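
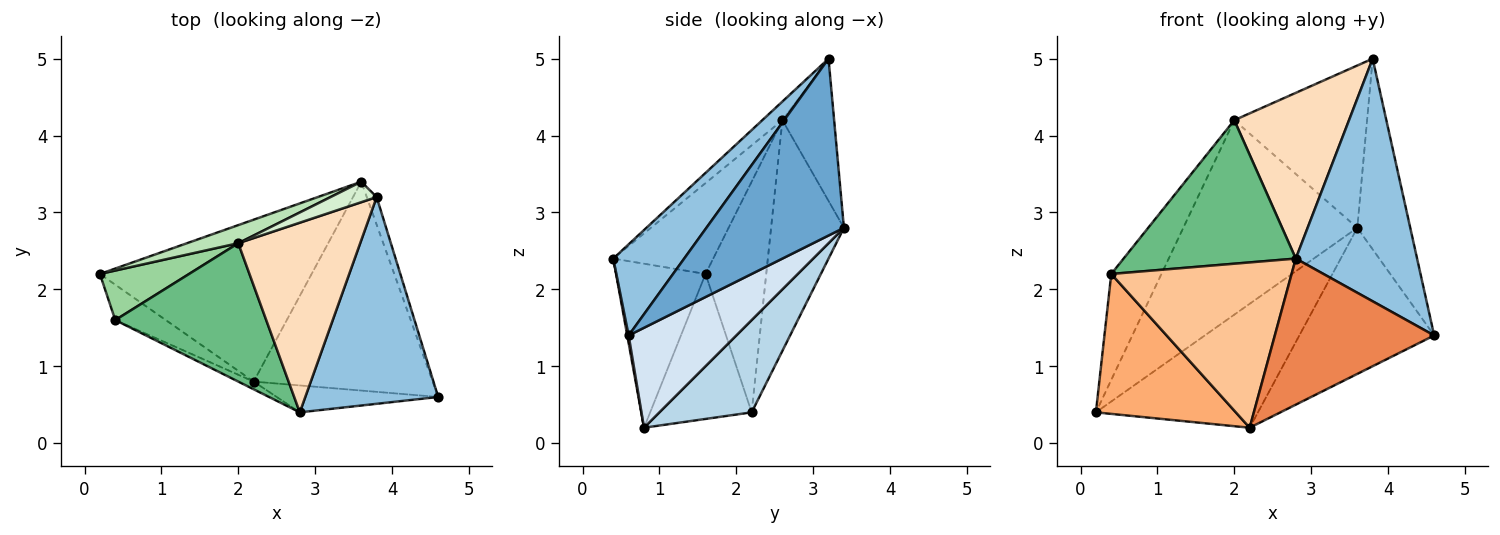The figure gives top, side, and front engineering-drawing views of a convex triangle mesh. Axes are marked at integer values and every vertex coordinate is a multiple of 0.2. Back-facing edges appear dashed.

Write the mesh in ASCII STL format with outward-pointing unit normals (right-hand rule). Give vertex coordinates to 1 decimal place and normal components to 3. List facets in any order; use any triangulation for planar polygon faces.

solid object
 facet normal 0.932 0.359 -0.052
  outer loop
   vertex 3.8 3.2 5.0
   vertex 4.6 0.6 1.4
   vertex 3.6 3.4 2.8
  endloop
 endfacet
 facet normal 0.406 -0.695 0.593
  outer loop
   vertex 2.8 0.4 2.4
   vertex 4.6 0.6 1.4
   vertex 3.8 3.2 5.0
  endloop
 endfacet
 facet normal 0.327 0.574 -0.750
  outer loop
   vertex 2.2 0.8 0.2
   vertex 0.2 2.2 0.4
   vertex 3.6 3.4 2.8
  endloop
 endfacet
 facet normal 0.416 0.521 -0.745
  outer loop
   vertex 2.2 0.8 0.2
   vertex 3.6 3.4 2.8
   vertex 4.6 0.6 1.4
  endloop
 endfacet
 facet normal 0.009 -0.983 -0.181
  outer loop
   vertex 2.2 0.8 0.2
   vertex 4.6 0.6 1.4
   vertex 2.8 0.4 2.4
  endloop
 endfacet
 facet normal -0.575 -0.793 -0.200
  outer loop
   vertex 0.4 1.6 2.2
   vertex 0.2 2.2 0.4
   vertex 2.2 0.8 0.2
  endloop
 endfacet
 facet normal -0.444 -0.895 -0.042
  outer loop
   vertex 0.4 1.6 2.2
   vertex 2.2 0.8 0.2
   vertex 2.8 0.4 2.4
  endloop
 endfacet
 facet normal -0.115 -0.654 0.748
  outer loop
   vertex 2.0 2.6 4.2
   vertex 2.8 0.4 2.4
   vertex 3.8 3.2 5.0
  endloop
 endfacet
 facet normal -0.385 -0.664 0.640
  outer loop
   vertex 2.0 2.6 4.2
   vertex 0.4 1.6 2.2
   vertex 2.8 0.4 2.4
  endloop
 endfacet
 facet normal -0.739 0.611 0.286
  outer loop
   vertex 2.0 2.6 4.2
   vertex 0.2 2.2 0.4
   vertex 0.4 1.6 2.2
  endloop
 endfacet
 facet normal -0.385 0.919 0.085
  outer loop
   vertex 2.0 2.6 4.2
   vertex 3.6 3.4 2.8
   vertex 0.2 2.2 0.4
  endloop
 endfacet
 facet normal -0.360 0.925 0.117
  outer loop
   vertex 2.0 2.6 4.2
   vertex 3.8 3.2 5.0
   vertex 3.6 3.4 2.8
  endloop
 endfacet
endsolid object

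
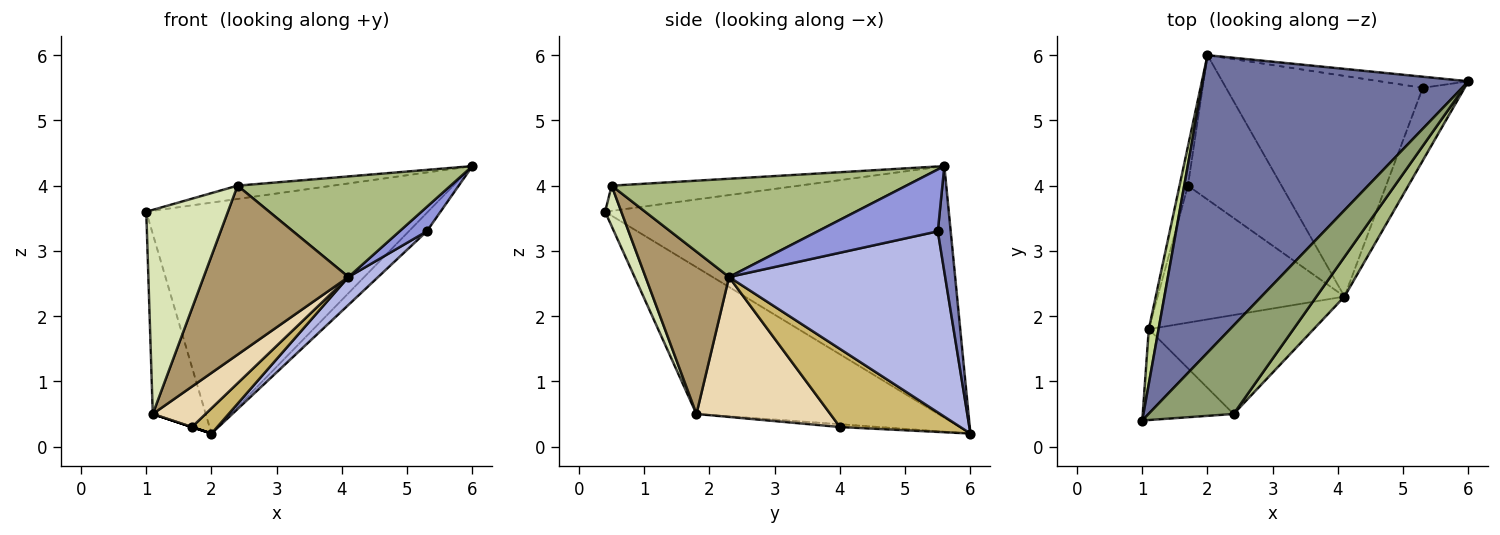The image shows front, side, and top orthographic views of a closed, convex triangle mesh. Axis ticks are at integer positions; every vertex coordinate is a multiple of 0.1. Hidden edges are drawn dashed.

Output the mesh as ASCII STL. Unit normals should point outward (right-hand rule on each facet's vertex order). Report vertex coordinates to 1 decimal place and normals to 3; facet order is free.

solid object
 facet normal -0.599 0.491 0.632
  outer loop
   vertex 2.0 6.0 0.2
   vertex 1.0 0.4 3.6
   vertex 6.0 5.6 4.3
  endloop
 endfacet
 facet normal 0.523 0.730 -0.439
  outer loop
   vertex 5.3 5.5 3.3
   vertex 2.0 6.0 0.2
   vertex 6.0 5.6 4.3
  endloop
 endfacet
 facet normal 0.814 -0.185 -0.551
  outer loop
   vertex 4.1 2.3 2.6
   vertex 5.3 5.5 3.3
   vertex 6.0 5.6 4.3
  endloop
 endfacet
 facet normal 0.674 -0.093 -0.733
  outer loop
   vertex 4.1 2.3 2.6
   vertex 2.0 6.0 0.2
   vertex 5.3 5.5 3.3
  endloop
 endfacet
 facet normal -0.281 0.143 0.949
  outer loop
   vertex 2.4 0.5 4.0
   vertex 6.0 5.6 4.3
   vertex 1.0 0.4 3.6
  endloop
 endfacet
 facet normal 0.790 -0.571 0.225
  outer loop
   vertex 2.4 0.5 4.0
   vertex 4.1 2.3 2.6
   vertex 6.0 5.6 4.3
  endloop
 endfacet
 facet normal -0.975 0.214 0.065
  outer loop
   vertex 1.1 1.8 0.5
   vertex 1.0 0.4 3.6
   vertex 2.0 6.0 0.2
  endloop
 endfacet
 facet normal 0.179 -0.899 -0.400
  outer loop
   vertex 1.1 1.8 0.5
   vertex 2.4 0.5 4.0
   vertex 1.0 0.4 3.6
  endloop
 endfacet
 facet normal 0.445 -0.773 -0.452
  outer loop
   vertex 1.1 1.8 0.5
   vertex 4.1 2.3 2.6
   vertex 2.4 0.5 4.0
  endloop
 endfacet
 facet normal 0.635 -0.133 -0.761
  outer loop
   vertex 1.7 4.0 0.3
   vertex 2.0 6.0 0.2
   vertex 4.1 2.3 2.6
  endloop
 endfacet
 facet normal -0.316 0.000 -0.949
  outer loop
   vertex 1.7 4.0 0.3
   vertex 1.1 1.8 0.5
   vertex 2.0 6.0 0.2
  endloop
 endfacet
 facet normal 0.584 -0.230 -0.779
  outer loop
   vertex 1.7 4.0 0.3
   vertex 4.1 2.3 2.6
   vertex 1.1 1.8 0.5
  endloop
 endfacet
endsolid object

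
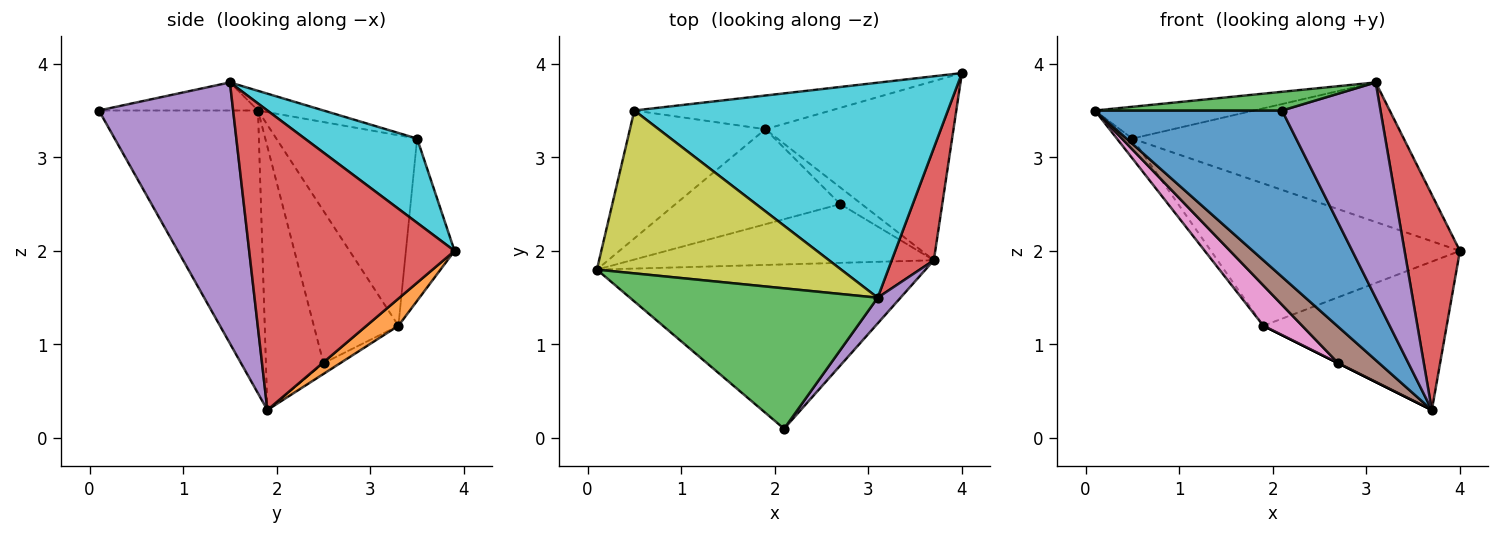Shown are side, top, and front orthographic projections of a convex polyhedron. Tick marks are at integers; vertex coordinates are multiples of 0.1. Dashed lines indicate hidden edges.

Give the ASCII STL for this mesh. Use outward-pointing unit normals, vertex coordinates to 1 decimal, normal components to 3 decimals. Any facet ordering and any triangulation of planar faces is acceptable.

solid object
 facet normal -0.518 -0.609 -0.601
  outer loop
   vertex 3.7 1.9 0.3
   vertex 2.1 0.1 3.5
   vertex 0.1 1.8 3.5
  endloop
 endfacet
 facet normal 0.110 0.634 -0.765
  outer loop
   vertex 1.9 3.3 1.2
   vertex 4.0 3.9 2.0
   vertex 3.7 1.9 0.3
  endloop
 endfacet
 facet normal -0.112 -0.131 0.985
  outer loop
   vertex 3.1 1.5 3.8
   vertex 0.1 1.8 3.5
   vertex 2.1 0.1 3.5
  endloop
 endfacet
 facet normal 0.957 -0.258 0.135
  outer loop
   vertex 3.1 1.5 3.8
   vertex 3.7 1.9 0.3
   vertex 4.0 3.9 2.0
  endloop
 endfacet
 facet normal 0.804 -0.590 0.071
  outer loop
   vertex 3.1 1.5 3.8
   vertex 2.1 0.1 3.5
   vertex 3.7 1.9 0.3
  endloop
 endfacet
 facet normal -0.595 -0.423 -0.683
  outer loop
   vertex 2.7 2.5 0.8
   vertex 3.7 1.9 0.3
   vertex 0.1 1.8 3.5
  endloop
 endfacet
 facet normal -0.648 -0.297 -0.701
  outer loop
   vertex 2.7 2.5 0.8
   vertex 0.1 1.8 3.5
   vertex 1.9 3.3 1.2
  endloop
 endfacet
 facet normal -0.447 0.000 -0.894
  outer loop
   vertex 2.7 2.5 0.8
   vertex 1.9 3.3 1.2
   vertex 3.7 1.9 0.3
  endloop
 endfacet
 facet normal -0.079 0.191 0.978
  outer loop
   vertex 0.5 3.5 3.2
   vertex 0.1 1.8 3.5
   vertex 3.1 1.5 3.8
  endloop
 endfacet
 facet normal 0.220 0.531 0.818
  outer loop
   vertex 0.5 3.5 3.2
   vertex 3.1 1.5 3.8
   vertex 4.0 3.9 2.0
  endloop
 endfacet
 facet normal -0.812 0.089 -0.577
  outer loop
   vertex 0.5 3.5 3.2
   vertex 1.9 3.3 1.2
   vertex 0.1 1.8 3.5
  endloop
 endfacet
 facet normal -0.187 0.956 -0.226
  outer loop
   vertex 0.5 3.5 3.2
   vertex 4.0 3.9 2.0
   vertex 1.9 3.3 1.2
  endloop
 endfacet
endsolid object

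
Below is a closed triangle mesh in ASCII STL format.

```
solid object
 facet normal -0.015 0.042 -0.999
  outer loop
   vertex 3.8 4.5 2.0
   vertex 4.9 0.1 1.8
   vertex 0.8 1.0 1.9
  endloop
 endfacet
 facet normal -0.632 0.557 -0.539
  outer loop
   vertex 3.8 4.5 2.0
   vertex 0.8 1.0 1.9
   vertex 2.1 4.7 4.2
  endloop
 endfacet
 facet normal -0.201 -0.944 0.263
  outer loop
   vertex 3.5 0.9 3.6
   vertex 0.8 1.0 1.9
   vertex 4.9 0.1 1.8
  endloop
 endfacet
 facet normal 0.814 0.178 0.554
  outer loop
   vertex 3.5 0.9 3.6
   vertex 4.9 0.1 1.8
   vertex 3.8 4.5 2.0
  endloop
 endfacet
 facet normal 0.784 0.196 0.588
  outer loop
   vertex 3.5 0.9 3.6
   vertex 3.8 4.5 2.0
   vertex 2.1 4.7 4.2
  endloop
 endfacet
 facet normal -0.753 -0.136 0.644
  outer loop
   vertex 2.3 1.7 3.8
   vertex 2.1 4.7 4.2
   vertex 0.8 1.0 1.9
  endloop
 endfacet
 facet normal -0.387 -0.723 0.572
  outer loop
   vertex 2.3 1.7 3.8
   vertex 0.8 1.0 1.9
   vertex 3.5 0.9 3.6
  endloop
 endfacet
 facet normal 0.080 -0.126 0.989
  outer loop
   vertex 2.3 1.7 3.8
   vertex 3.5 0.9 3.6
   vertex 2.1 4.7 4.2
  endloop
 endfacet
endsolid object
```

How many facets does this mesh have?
8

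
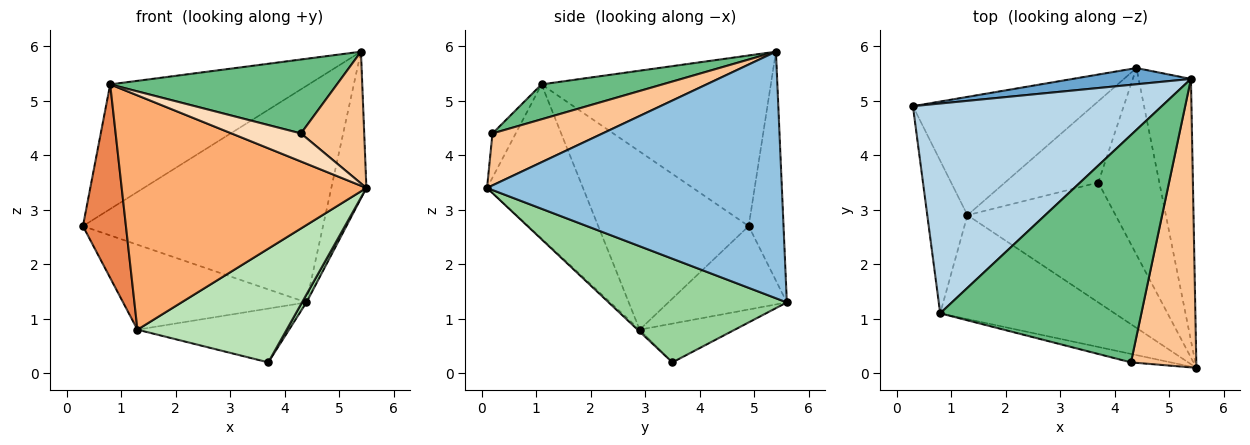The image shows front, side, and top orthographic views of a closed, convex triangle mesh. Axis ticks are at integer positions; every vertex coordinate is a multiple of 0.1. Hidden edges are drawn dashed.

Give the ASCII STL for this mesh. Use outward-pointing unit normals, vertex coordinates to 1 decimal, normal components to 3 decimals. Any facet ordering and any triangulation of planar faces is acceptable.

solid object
 facet normal -0.143 0.987 0.074
  outer loop
   vertex 4.4 5.6 1.3
   vertex 0.3 4.9 2.7
   vertex 5.4 5.4 5.9
  endloop
 endfacet
 facet normal 0.972 0.116 -0.206
  outer loop
   vertex 4.4 5.6 1.3
   vertex 5.4 5.4 5.9
   vertex 5.5 0.1 3.4
  endloop
 endfacet
 facet normal -0.508 0.440 0.741
  outer loop
   vertex 0.8 1.1 5.3
   vertex 5.4 5.4 5.9
   vertex 0.3 4.9 2.7
  endloop
 endfacet
 facet normal -0.353 0.546 -0.760
  outer loop
   vertex 1.3 2.9 0.8
   vertex 0.3 4.9 2.7
   vertex 4.4 5.6 1.3
  endloop
 endfacet
 facet normal -0.940 -0.269 -0.212
  outer loop
   vertex 1.3 2.9 0.8
   vertex 0.8 1.1 5.3
   vertex 0.3 4.9 2.7
  endloop
 endfacet
 facet normal -0.337 -0.861 -0.382
  outer loop
   vertex 1.3 2.9 0.8
   vertex 5.5 0.1 3.4
   vertex 0.8 1.1 5.3
  endloop
 endfacet
 facet normal 0.586 -0.337 0.737
  outer loop
   vertex 4.3 0.2 4.4
   vertex 5.5 0.1 3.4
   vertex 5.4 5.4 5.9
  endloop
 endfacet
 facet normal -0.305 -0.912 -0.275
  outer loop
   vertex 4.3 0.2 4.4
   vertex 0.8 1.1 5.3
   vertex 5.5 0.1 3.4
  endloop
 endfacet
 facet normal 0.163 -0.305 0.938
  outer loop
   vertex 4.3 0.2 4.4
   vertex 5.4 5.4 5.9
   vertex 0.8 1.1 5.3
  endloop
 endfacet
 facet normal 0.861 -0.021 -0.507
  outer loop
   vertex 3.7 3.5 0.2
   vertex 4.4 5.6 1.3
   vertex 5.5 0.1 3.4
  endloop
 endfacet
 facet normal -0.009 -0.688 -0.726
  outer loop
   vertex 3.7 3.5 0.2
   vertex 5.5 0.1 3.4
   vertex 1.3 2.9 0.8
  endloop
 endfacet
 facet normal -0.327 0.522 -0.788
  outer loop
   vertex 3.7 3.5 0.2
   vertex 1.3 2.9 0.8
   vertex 4.4 5.6 1.3
  endloop
 endfacet
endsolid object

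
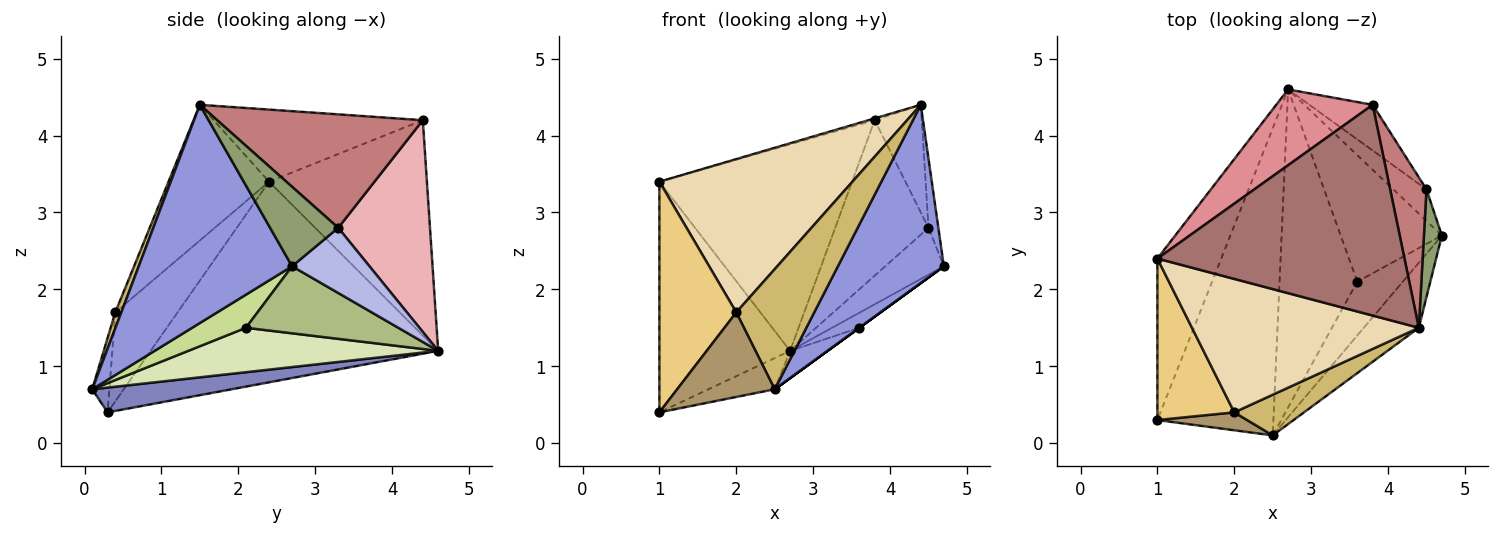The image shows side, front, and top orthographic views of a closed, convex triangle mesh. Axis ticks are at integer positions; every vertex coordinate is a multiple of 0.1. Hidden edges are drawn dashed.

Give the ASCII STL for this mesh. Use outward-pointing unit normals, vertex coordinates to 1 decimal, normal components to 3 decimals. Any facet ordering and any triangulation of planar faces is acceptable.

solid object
 facet normal -0.874 0.397 -0.278
  outer loop
   vertex 1.0 2.4 3.4
   vertex 2.7 4.6 1.2
   vertex 1.0 0.3 0.4
  endloop
 endfacet
 facet normal 0.208 0.099 -0.973
  outer loop
   vertex 2.5 0.1 0.7
   vertex 1.0 0.3 0.4
   vertex 2.7 4.6 1.2
  endloop
 endfacet
 facet normal 0.806 -0.557 -0.203
  outer loop
   vertex 2.5 0.1 0.7
   vertex 4.7 2.7 2.3
   vertex 4.4 1.5 4.4
  endloop
 endfacet
 facet normal 0.738 0.560 -0.376
  outer loop
   vertex 4.5 3.3 2.8
   vertex 4.7 2.7 2.3
   vertex 2.7 4.6 1.2
  endloop
 endfacet
 facet normal 0.966 0.140 0.218
  outer loop
   vertex 4.5 3.3 2.8
   vertex 4.4 1.5 4.4
   vertex 4.7 2.7 2.3
  endloop
 endfacet
 facet normal 0.550 0.098 -0.830
  outer loop
   vertex 3.6 2.1 1.5
   vertex 2.7 4.6 1.2
   vertex 4.7 2.7 2.3
  endloop
 endfacet
 facet normal 0.588 0.000 -0.809
  outer loop
   vertex 3.6 2.1 1.5
   vertex 4.7 2.7 2.3
   vertex 2.5 0.1 0.7
  endloop
 endfacet
 facet normal 0.495 0.074 -0.866
  outer loop
   vertex 3.6 2.1 1.5
   vertex 2.5 0.1 0.7
   vertex 2.7 4.6 1.2
  endloop
 endfacet
 facet normal -0.169 -0.964 0.205
  outer loop
   vertex 2.0 0.4 1.7
   vertex 1.0 0.3 0.4
   vertex 2.5 0.1 0.7
  endloop
 endfacet
 facet normal 0.073 -0.945 0.320
  outer loop
   vertex 2.0 0.4 1.7
   vertex 2.5 0.1 0.7
   vertex 4.4 1.5 4.4
  endloop
 endfacet
 facet normal -0.553 -0.683 0.478
  outer loop
   vertex 2.0 0.4 1.7
   vertex 1.0 2.4 3.4
   vertex 1.0 0.3 0.4
  endloop
 endfacet
 facet normal -0.366 -0.702 0.611
  outer loop
   vertex 2.0 0.4 1.7
   vertex 4.4 1.5 4.4
   vertex 1.0 2.4 3.4
  endloop
 endfacet
 facet normal -0.280 0.008 0.960
  outer loop
   vertex 3.8 4.4 4.2
   vertex 1.0 2.4 3.4
   vertex 4.4 1.5 4.4
  endloop
 endfacet
 facet normal 0.931 0.213 0.298
  outer loop
   vertex 3.8 4.4 4.2
   vertex 4.4 1.5 4.4
   vertex 4.5 3.3 2.8
  endloop
 endfacet
 facet normal -0.610 0.744 0.273
  outer loop
   vertex 3.8 4.4 4.2
   vertex 2.7 4.6 1.2
   vertex 1.0 2.4 3.4
  endloop
 endfacet
 facet normal 0.686 0.698 -0.205
  outer loop
   vertex 3.8 4.4 4.2
   vertex 4.5 3.3 2.8
   vertex 2.7 4.6 1.2
  endloop
 endfacet
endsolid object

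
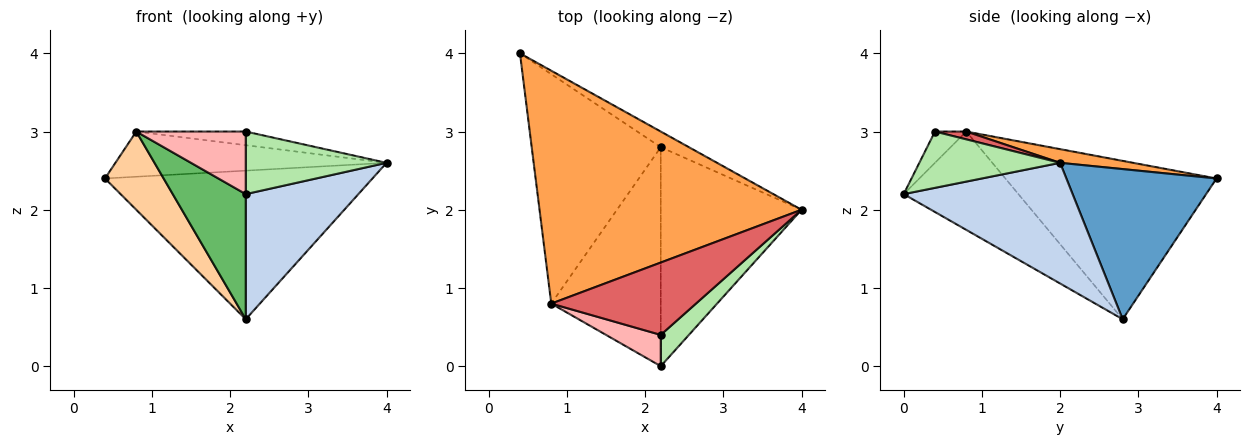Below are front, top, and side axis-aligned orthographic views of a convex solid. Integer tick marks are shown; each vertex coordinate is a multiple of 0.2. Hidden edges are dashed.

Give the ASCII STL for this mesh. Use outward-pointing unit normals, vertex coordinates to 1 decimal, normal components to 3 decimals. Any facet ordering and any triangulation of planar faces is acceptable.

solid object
 facet normal 0.487 0.868 -0.091
  outer loop
   vertex 2.2 2.8 0.6
   vertex 0.4 4.0 2.4
   vertex 4.0 2.0 2.6
  endloop
 endfacet
 facet normal 0.597 -0.398 -0.697
  outer loop
   vertex 2.2 2.8 0.6
   vertex 4.0 2.0 2.6
   vertex 2.2 0.0 2.2
  endloop
 endfacet
 facet normal 0.051 0.190 0.980
  outer loop
   vertex 0.8 0.8 3.0
   vertex 4.0 2.0 2.6
   vertex 0.4 4.0 2.4
  endloop
 endfacet
 facet normal -0.758 -0.211 -0.618
  outer loop
   vertex 0.8 0.8 3.0
   vertex 0.4 4.0 2.4
   vertex 2.2 2.8 0.6
  endloop
 endfacet
 facet normal -0.615 -0.391 -0.685
  outer loop
   vertex 0.8 0.8 3.0
   vertex 2.2 2.8 0.6
   vertex 2.2 0.0 2.2
  endloop
 endfacet
 facet normal 0.667 -0.667 0.333
  outer loop
   vertex 2.2 0.4 3.0
   vertex 2.2 0.0 2.2
   vertex 4.0 2.0 2.6
  endloop
 endfacet
 facet normal 0.053 0.186 0.981
  outer loop
   vertex 2.2 0.4 3.0
   vertex 4.0 2.0 2.6
   vertex 0.8 0.8 3.0
  endloop
 endfacet
 facet normal -0.248 -0.867 0.433
  outer loop
   vertex 2.2 0.4 3.0
   vertex 0.8 0.8 3.0
   vertex 2.2 0.0 2.2
  endloop
 endfacet
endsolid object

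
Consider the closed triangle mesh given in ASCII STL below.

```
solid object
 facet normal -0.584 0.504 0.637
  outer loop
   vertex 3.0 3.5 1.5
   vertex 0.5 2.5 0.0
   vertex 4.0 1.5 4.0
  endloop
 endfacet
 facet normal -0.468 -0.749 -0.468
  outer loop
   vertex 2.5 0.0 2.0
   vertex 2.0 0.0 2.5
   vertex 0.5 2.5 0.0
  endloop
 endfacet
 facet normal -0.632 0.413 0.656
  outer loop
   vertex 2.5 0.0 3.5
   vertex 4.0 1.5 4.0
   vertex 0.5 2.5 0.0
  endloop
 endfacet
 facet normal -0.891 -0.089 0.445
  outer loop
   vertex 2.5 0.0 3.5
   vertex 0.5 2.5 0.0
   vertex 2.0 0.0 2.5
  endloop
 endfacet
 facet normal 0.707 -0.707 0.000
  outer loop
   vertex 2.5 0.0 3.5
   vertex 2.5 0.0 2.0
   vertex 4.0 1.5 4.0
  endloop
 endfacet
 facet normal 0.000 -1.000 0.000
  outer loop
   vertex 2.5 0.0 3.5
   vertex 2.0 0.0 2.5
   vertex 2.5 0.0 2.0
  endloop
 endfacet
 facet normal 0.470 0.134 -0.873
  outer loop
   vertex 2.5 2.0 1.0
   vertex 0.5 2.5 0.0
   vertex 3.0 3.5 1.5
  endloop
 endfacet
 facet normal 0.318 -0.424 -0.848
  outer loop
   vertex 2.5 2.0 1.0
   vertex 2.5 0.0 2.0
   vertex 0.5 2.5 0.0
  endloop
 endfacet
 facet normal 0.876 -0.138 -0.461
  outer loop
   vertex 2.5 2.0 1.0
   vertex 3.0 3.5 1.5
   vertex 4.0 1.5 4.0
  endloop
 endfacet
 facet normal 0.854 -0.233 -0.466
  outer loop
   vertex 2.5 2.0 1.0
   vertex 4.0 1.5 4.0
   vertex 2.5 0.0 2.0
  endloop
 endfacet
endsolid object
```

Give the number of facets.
10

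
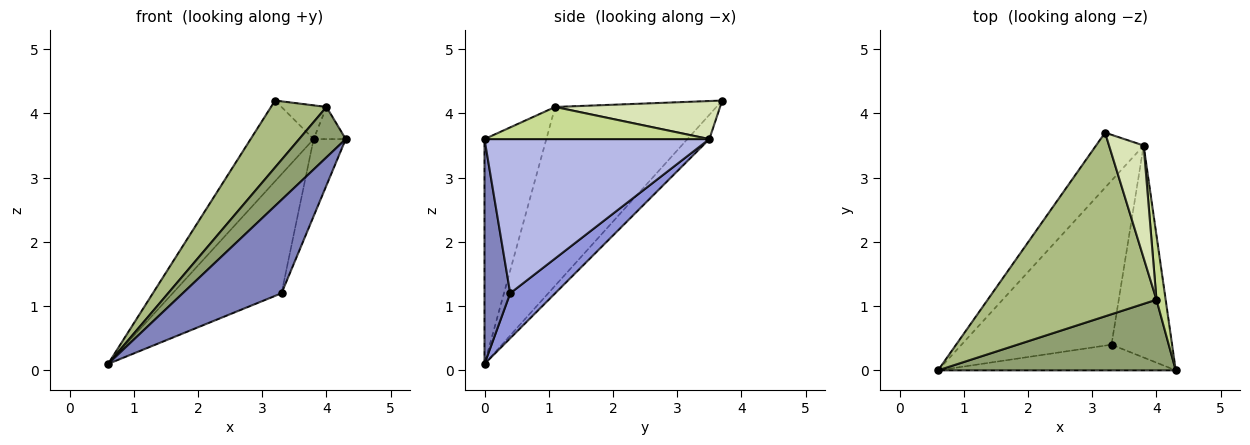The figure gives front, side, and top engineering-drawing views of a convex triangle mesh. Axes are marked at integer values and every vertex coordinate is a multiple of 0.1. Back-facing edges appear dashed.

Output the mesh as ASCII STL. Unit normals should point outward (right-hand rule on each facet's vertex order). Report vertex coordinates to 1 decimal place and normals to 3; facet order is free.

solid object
 facet normal -0.277 0.794 -0.541
  outer loop
   vertex 3.8 3.5 3.6
   vertex 0.6 0.0 0.1
   vertex 3.2 3.7 4.2
  endloop
 endfacet
 facet normal 0.243 -0.935 -0.257
  outer loop
   vertex 3.3 0.4 1.2
   vertex 4.3 0.0 3.6
   vertex 0.6 0.0 0.1
  endloop
 endfacet
 facet normal 0.236 0.571 -0.786
  outer loop
   vertex 3.3 0.4 1.2
   vertex 0.6 0.0 0.1
   vertex 3.8 3.5 3.6
  endloop
 endfacet
 facet normal 0.923 0.132 -0.362
  outer loop
   vertex 3.3 0.4 1.2
   vertex 3.8 3.5 3.6
   vertex 4.3 0.0 3.6
  endloop
 endfacet
 facet normal -0.610 -0.460 0.645
  outer loop
   vertex 4.0 1.1 4.1
   vertex 0.6 0.0 0.1
   vertex 4.3 0.0 3.6
  endloop
 endfacet
 facet normal -0.705 -0.243 0.666
  outer loop
   vertex 4.0 1.1 4.1
   vertex 3.2 3.7 4.2
   vertex 0.6 0.0 0.1
  endloop
 endfacet
 facet normal 0.953 0.136 0.272
  outer loop
   vertex 4.0 1.1 4.1
   vertex 4.3 0.0 3.6
   vertex 3.8 3.5 3.6
  endloop
 endfacet
 facet normal 0.725 0.198 0.659
  outer loop
   vertex 4.0 1.1 4.1
   vertex 3.8 3.5 3.6
   vertex 3.2 3.7 4.2
  endloop
 endfacet
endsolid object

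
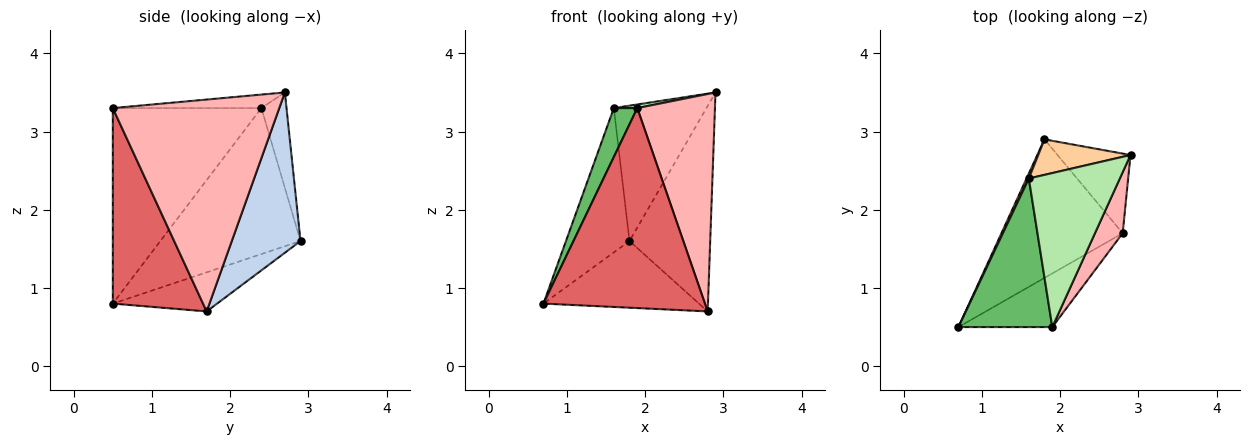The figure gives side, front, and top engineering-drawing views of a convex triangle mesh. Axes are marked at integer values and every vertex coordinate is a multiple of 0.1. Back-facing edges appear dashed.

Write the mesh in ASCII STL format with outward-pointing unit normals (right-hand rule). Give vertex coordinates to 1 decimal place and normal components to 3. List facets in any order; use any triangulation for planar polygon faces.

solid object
 facet normal -0.279 0.416 -0.865
  outer loop
   vertex 2.8 1.7 0.7
   vertex 0.7 0.5 0.8
   vertex 1.8 2.9 1.6
  endloop
 endfacet
 facet normal 0.622 0.730 -0.283
  outer loop
   vertex 2.8 1.7 0.7
   vertex 1.8 2.9 1.6
   vertex 2.9 2.7 3.5
  endloop
 endfacet
 facet normal -0.911 0.413 0.014
  outer loop
   vertex 1.6 2.4 3.3
   vertex 1.8 2.9 1.6
   vertex 0.7 0.5 0.8
  endloop
 endfacet
 facet normal -0.254 0.936 0.245
  outer loop
   vertex 1.6 2.4 3.3
   vertex 2.9 2.7 3.5
   vertex 1.8 2.9 1.6
  endloop
 endfacet
 facet normal -0.893 -0.141 0.428
  outer loop
   vertex 1.9 0.5 3.3
   vertex 1.6 2.4 3.3
   vertex 0.7 0.5 0.8
  endloop
 endfacet
 facet normal -0.147 -0.023 0.989
  outer loop
   vertex 1.9 0.5 3.3
   vertex 2.9 2.7 3.5
   vertex 1.6 2.4 3.3
  endloop
 endfacet
 facet normal 0.475 -0.850 -0.228
  outer loop
   vertex 1.9 0.5 3.3
   vertex 0.7 0.5 0.8
   vertex 2.8 1.7 0.7
  endloop
 endfacet
 facet normal 0.900 -0.420 0.118
  outer loop
   vertex 1.9 0.5 3.3
   vertex 2.8 1.7 0.7
   vertex 2.9 2.7 3.5
  endloop
 endfacet
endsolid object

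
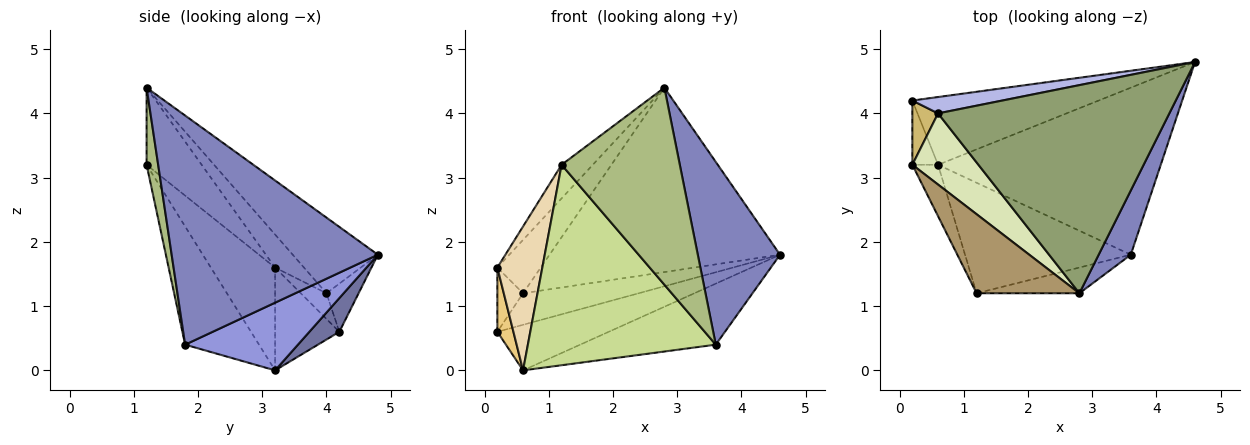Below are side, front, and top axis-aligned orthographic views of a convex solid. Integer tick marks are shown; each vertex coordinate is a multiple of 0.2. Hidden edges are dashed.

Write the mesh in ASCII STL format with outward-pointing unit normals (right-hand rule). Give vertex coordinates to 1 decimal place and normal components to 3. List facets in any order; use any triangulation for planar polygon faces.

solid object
 facet normal 0.149 0.552 -0.821
  outer loop
   vertex 0.6 3.2 0.0
   vertex 0.2 4.2 0.6
   vertex 4.6 4.8 1.8
  endloop
 endfacet
 facet normal 0.921 -0.367 0.129
  outer loop
   vertex 3.6 1.8 0.4
   vertex 4.6 4.8 1.8
   vertex 2.8 1.2 4.4
  endloop
 endfacet
 facet normal 0.274 0.330 -0.903
  outer loop
   vertex 3.6 1.8 0.4
   vertex 0.6 3.2 0.0
   vertex 4.6 4.8 1.8
  endloop
 endfacet
 facet normal -0.239 0.862 0.447
  outer loop
   vertex 0.6 4.0 1.2
   vertex 4.6 4.8 1.8
   vertex 0.2 4.2 0.6
  endloop
 endfacet
 facet normal -0.238 0.644 0.727
  outer loop
   vertex 0.6 4.0 1.2
   vertex 2.8 1.2 4.4
   vertex 4.6 4.8 1.8
  endloop
 endfacet
 facet normal 0.097 -0.987 -0.129
  outer loop
   vertex 1.2 1.2 3.2
   vertex 3.6 1.8 0.4
   vertex 2.8 1.2 4.4
  endloop
 endfacet
 facet normal -0.326 -0.828 -0.456
  outer loop
   vertex 1.2 1.2 3.2
   vertex 0.6 3.2 0.0
   vertex 3.6 1.8 0.4
  endloop
 endfacet
 facet normal -0.371 0.557 0.743
  outer loop
   vertex 0.2 3.2 1.6
   vertex 2.8 1.2 4.4
   vertex 0.6 4.0 1.2
  endloop
 endfacet
 facet normal -0.568 0.322 0.757
  outer loop
   vertex 0.2 3.2 1.6
   vertex 1.2 1.2 3.2
   vertex 2.8 1.2 4.4
  endloop
 endfacet
 facet normal -0.577 0.577 0.577
  outer loop
   vertex 0.2 3.2 1.6
   vertex 0.6 4.0 1.2
   vertex 0.2 4.2 0.6
  endloop
 endfacet
 facet normal -0.943 -0.236 -0.236
  outer loop
   vertex 0.2 3.2 1.6
   vertex 0.2 4.2 0.6
   vertex 0.6 3.2 0.0
  endloop
 endfacet
 facet normal -0.803 -0.562 -0.201
  outer loop
   vertex 0.2 3.2 1.6
   vertex 0.6 3.2 0.0
   vertex 1.2 1.2 3.2
  endloop
 endfacet
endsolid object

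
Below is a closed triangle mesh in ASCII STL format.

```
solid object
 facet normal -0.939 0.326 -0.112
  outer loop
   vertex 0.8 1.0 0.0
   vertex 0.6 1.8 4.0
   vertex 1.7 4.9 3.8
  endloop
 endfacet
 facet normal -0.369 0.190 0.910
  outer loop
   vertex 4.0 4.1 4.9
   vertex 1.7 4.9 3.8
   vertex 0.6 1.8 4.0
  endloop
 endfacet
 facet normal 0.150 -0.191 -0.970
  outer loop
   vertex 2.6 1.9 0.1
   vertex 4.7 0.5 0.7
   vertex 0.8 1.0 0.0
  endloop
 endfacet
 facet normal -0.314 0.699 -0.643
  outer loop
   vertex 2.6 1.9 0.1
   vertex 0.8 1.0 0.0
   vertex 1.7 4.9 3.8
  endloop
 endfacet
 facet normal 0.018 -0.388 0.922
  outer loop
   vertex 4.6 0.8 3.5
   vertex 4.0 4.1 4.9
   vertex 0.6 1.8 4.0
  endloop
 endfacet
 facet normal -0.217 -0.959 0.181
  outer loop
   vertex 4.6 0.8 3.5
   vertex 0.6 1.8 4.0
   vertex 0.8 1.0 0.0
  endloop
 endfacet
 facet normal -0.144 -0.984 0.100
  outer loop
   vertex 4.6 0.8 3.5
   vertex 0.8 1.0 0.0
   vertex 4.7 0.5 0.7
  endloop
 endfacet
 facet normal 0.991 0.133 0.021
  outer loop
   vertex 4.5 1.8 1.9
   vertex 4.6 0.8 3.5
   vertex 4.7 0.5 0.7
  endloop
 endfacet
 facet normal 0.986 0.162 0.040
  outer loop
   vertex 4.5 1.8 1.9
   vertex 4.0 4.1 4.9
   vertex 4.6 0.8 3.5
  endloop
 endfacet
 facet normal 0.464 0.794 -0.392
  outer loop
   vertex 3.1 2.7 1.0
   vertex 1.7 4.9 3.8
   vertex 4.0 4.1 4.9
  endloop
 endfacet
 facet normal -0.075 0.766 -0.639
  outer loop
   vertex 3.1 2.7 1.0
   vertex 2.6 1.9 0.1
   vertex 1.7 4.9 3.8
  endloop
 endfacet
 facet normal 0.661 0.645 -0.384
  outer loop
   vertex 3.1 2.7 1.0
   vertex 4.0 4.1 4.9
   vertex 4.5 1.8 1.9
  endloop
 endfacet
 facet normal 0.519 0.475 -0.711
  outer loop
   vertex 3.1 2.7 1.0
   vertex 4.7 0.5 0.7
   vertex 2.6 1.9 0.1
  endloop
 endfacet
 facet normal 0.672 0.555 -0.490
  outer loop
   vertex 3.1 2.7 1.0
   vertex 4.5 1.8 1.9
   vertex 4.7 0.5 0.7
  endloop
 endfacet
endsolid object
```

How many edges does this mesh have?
21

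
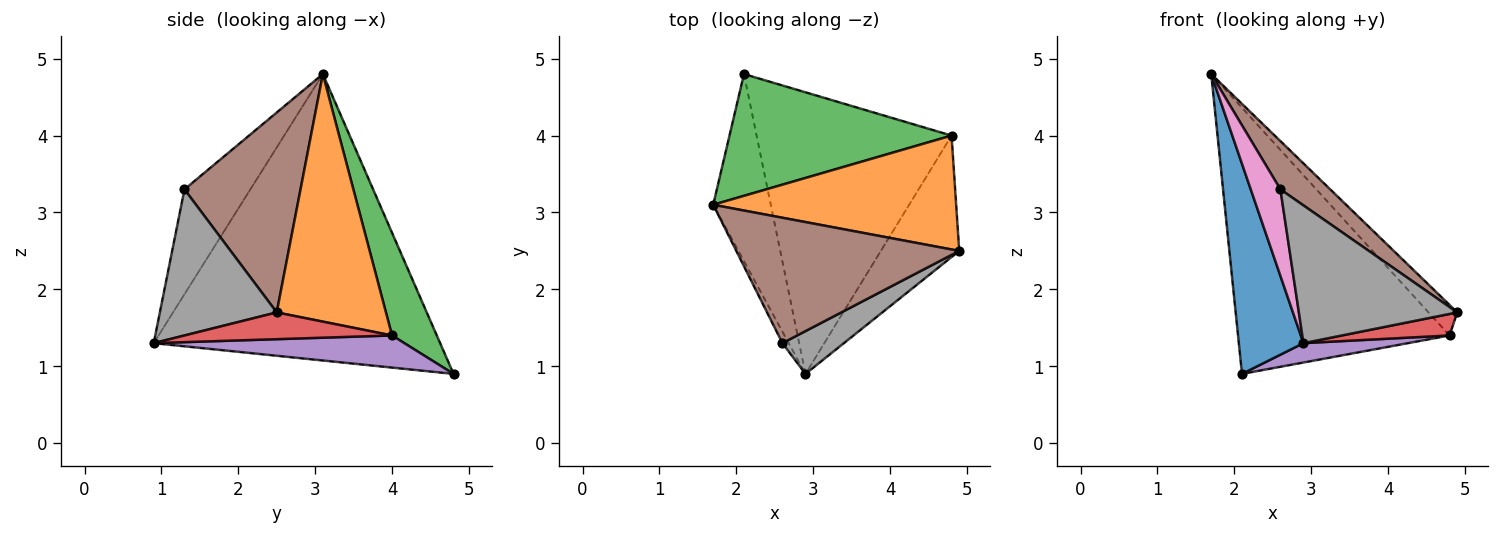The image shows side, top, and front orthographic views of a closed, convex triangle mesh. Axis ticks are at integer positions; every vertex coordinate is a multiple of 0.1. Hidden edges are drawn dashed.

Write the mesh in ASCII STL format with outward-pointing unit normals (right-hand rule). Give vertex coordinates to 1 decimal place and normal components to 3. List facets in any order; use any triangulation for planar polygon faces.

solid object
 facet normal -0.957 -0.216 -0.192
  outer loop
   vertex 2.1 4.8 0.9
   vertex 2.9 0.9 1.3
   vertex 1.7 3.1 4.8
  endloop
 endfacet
 facet normal 0.701 0.184 0.688
  outer loop
   vertex 4.8 4.0 1.4
   vertex 1.7 3.1 4.8
   vertex 4.9 2.5 1.7
  endloop
 endfacet
 facet normal 0.189 0.893 0.409
  outer loop
   vertex 4.8 4.0 1.4
   vertex 2.1 4.8 0.9
   vertex 1.7 3.1 4.8
  endloop
 endfacet
 facet normal 0.319 -0.165 -0.933
  outer loop
   vertex 4.8 4.0 1.4
   vertex 4.9 2.5 1.7
   vertex 2.9 0.9 1.3
  endloop
 endfacet
 facet normal 0.162 -0.068 -0.984
  outer loop
   vertex 4.8 4.0 1.4
   vertex 2.9 0.9 1.3
   vertex 2.1 4.8 0.9
  endloop
 endfacet
 facet normal 0.642 -0.276 0.716
  outer loop
   vertex 2.6 1.3 3.3
   vertex 4.9 2.5 1.7
   vertex 1.7 3.1 4.8
  endloop
 endfacet
 facet normal -0.911 -0.410 -0.055
  outer loop
   vertex 2.6 1.3 3.3
   vertex 1.7 3.1 4.8
   vertex 2.9 0.9 1.3
  endloop
 endfacet
 facet normal 0.576 -0.781 0.243
  outer loop
   vertex 2.6 1.3 3.3
   vertex 2.9 0.9 1.3
   vertex 4.9 2.5 1.7
  endloop
 endfacet
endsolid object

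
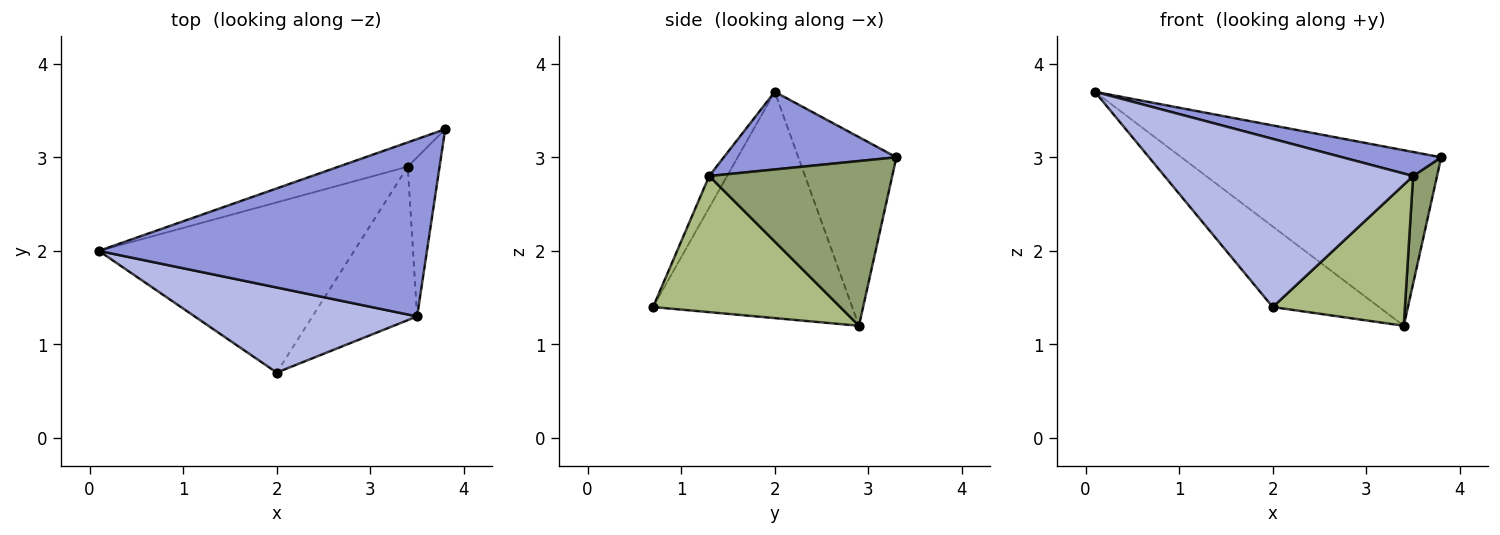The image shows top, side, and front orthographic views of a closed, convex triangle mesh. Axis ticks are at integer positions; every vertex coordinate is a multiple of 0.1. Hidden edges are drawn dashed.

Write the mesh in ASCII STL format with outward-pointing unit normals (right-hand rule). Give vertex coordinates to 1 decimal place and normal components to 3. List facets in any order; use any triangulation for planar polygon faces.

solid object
 facet normal -0.350 0.928 -0.128
  outer loop
   vertex 3.4 2.9 1.2
   vertex 0.1 2.0 3.7
   vertex 3.8 3.3 3.0
  endloop
 endfacet
 facet normal -0.625 0.334 -0.705
  outer loop
   vertex 3.4 2.9 1.2
   vertex 2.0 0.7 1.4
   vertex 0.1 2.0 3.7
  endloop
 endfacet
 facet normal 0.228 -0.131 0.965
  outer loop
   vertex 3.5 1.3 2.8
   vertex 3.8 3.3 3.0
   vertex 0.1 2.0 3.7
  endloop
 endfacet
 facet normal -0.064 -0.891 0.450
  outer loop
   vertex 3.5 1.3 2.8
   vertex 0.1 2.0 3.7
   vertex 2.0 0.7 1.4
  endloop
 endfacet
 facet normal 0.974 -0.127 -0.188
  outer loop
   vertex 3.5 1.3 2.8
   vertex 3.4 2.9 1.2
   vertex 3.8 3.3 3.0
  endloop
 endfacet
 facet normal 0.692 -0.489 -0.532
  outer loop
   vertex 3.5 1.3 2.8
   vertex 2.0 0.7 1.4
   vertex 3.4 2.9 1.2
  endloop
 endfacet
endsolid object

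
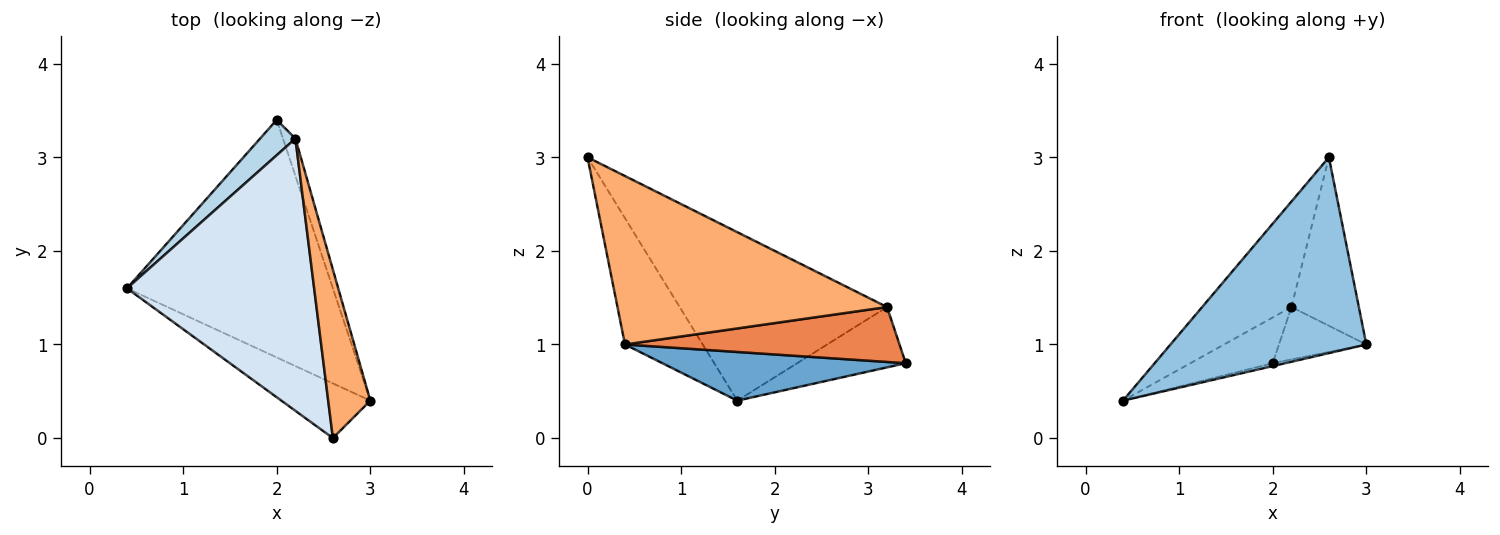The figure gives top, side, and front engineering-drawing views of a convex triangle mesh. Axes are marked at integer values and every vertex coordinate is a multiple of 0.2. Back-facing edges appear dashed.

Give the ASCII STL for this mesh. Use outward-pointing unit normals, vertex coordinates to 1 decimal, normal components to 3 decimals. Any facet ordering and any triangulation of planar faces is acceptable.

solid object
 facet normal 0.230 0.012 -0.973
  outer loop
   vertex 2.0 3.4 0.8
   vertex 3.0 0.4 1.0
   vertex 0.4 1.6 0.4
  endloop
 endfacet
 facet normal -0.357 -0.900 -0.251
  outer loop
   vertex 2.6 0.0 3.0
   vertex 0.4 1.6 0.4
   vertex 3.0 0.4 1.0
  endloop
 endfacet
 facet normal -0.722 0.548 0.423
  outer loop
   vertex 2.2 3.2 1.4
   vertex 2.0 3.4 0.8
   vertex 0.4 1.6 0.4
  endloop
 endfacet
 facet normal -0.643 0.277 0.714
  outer loop
   vertex 2.2 3.2 1.4
   vertex 0.4 1.6 0.4
   vertex 2.6 0.0 3.0
  endloop
 endfacet
 facet normal 0.931 0.296 -0.212
  outer loop
   vertex 2.2 3.2 1.4
   vertex 3.0 0.4 1.0
   vertex 2.0 3.4 0.8
  endloop
 endfacet
 facet normal 0.943 0.236 0.236
  outer loop
   vertex 2.2 3.2 1.4
   vertex 2.6 0.0 3.0
   vertex 3.0 0.4 1.0
  endloop
 endfacet
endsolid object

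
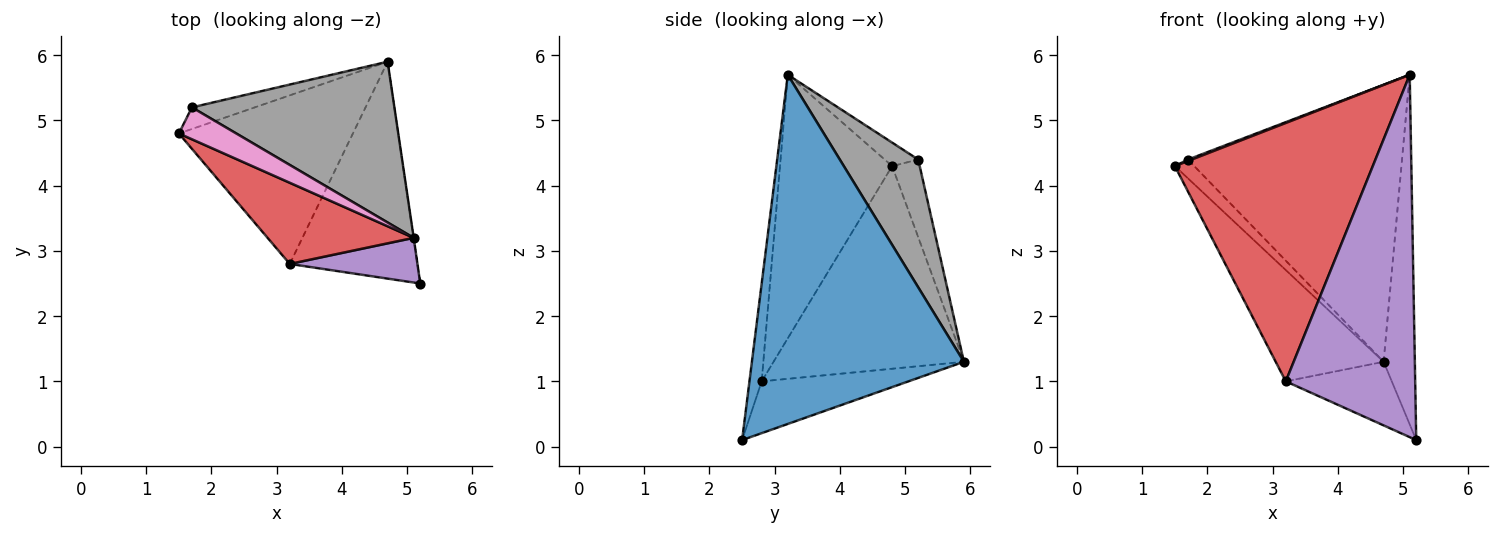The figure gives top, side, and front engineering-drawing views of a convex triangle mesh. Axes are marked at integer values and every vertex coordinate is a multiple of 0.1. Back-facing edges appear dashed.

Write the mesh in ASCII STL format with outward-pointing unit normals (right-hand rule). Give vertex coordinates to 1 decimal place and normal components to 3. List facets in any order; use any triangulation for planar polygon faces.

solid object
 facet normal 0.989 0.146 -0.001
  outer loop
   vertex 5.1 3.2 5.7
   vertex 5.2 2.5 0.1
   vertex 4.7 5.9 1.3
  endloop
 endfacet
 facet normal -0.697 0.395 -0.598
  outer loop
   vertex 3.2 2.8 1.0
   vertex 1.5 4.8 4.3
   vertex 4.7 5.9 1.3
  endloop
 endfacet
 facet normal -0.363 0.262 -0.894
  outer loop
   vertex 3.2 2.8 1.0
   vertex 4.7 5.9 1.3
   vertex 5.2 2.5 0.1
  endloop
 endfacet
 facet normal -0.476 -0.839 0.264
  outer loop
   vertex 3.2 2.8 1.0
   vertex 5.1 3.2 5.7
   vertex 1.5 4.8 4.3
  endloop
 endfacet
 facet normal -0.093 -0.988 0.122
  outer loop
   vertex 3.2 2.8 1.0
   vertex 5.2 2.5 0.1
   vertex 5.1 3.2 5.7
  endloop
 endfacet
 facet normal -0.682 0.479 -0.552
  outer loop
   vertex 1.7 5.2 4.4
   vertex 4.7 5.9 1.3
   vertex 1.5 4.8 4.3
  endloop
 endfacet
 facet normal -0.378 -0.042 0.925
  outer loop
   vertex 1.7 5.2 4.4
   vertex 1.5 4.8 4.3
   vertex 5.1 3.2 5.7
  endloop
 endfacet
 facet normal 0.302 0.825 0.478
  outer loop
   vertex 1.7 5.2 4.4
   vertex 5.1 3.2 5.7
   vertex 4.7 5.9 1.3
  endloop
 endfacet
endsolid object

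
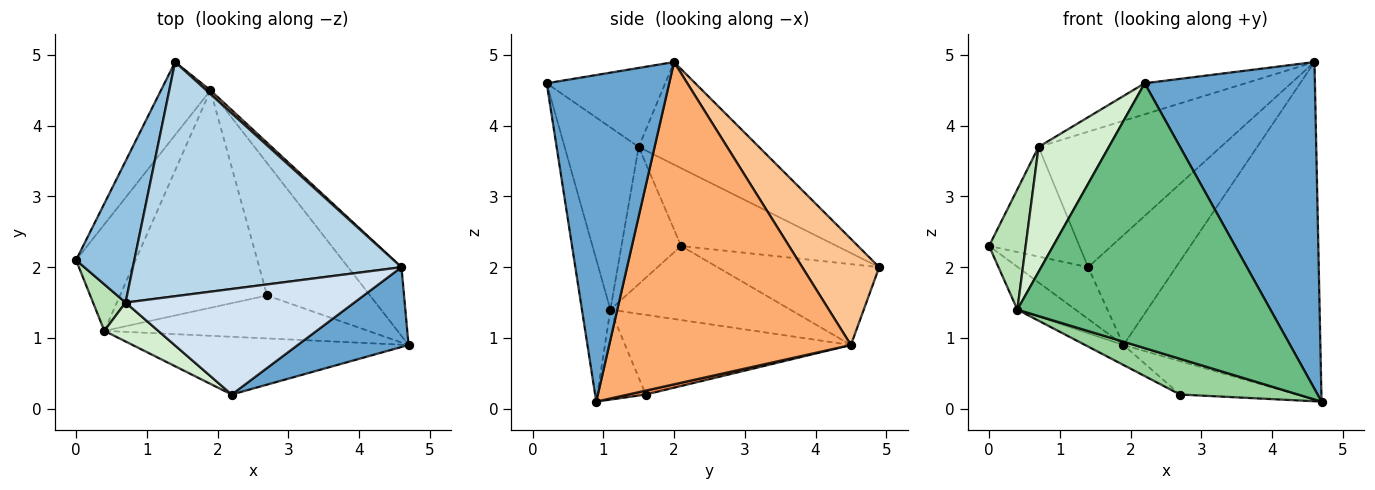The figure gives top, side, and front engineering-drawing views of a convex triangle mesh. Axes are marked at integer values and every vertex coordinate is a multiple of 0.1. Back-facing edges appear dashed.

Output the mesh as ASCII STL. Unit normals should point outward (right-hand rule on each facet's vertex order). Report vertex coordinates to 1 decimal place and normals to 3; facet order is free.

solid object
 facet normal 0.573 -0.796 0.194
  outer loop
   vertex 2.2 0.2 4.6
   vertex 4.7 0.9 0.1
   vertex 4.6 2.0 4.9
  endloop
 endfacet
 facet normal -0.726 0.421 0.544
  outer loop
   vertex 0.7 1.5 3.7
   vertex 1.4 4.9 2.0
   vertex 0.0 2.1 2.3
  endloop
 endfacet
 facet normal -0.314 0.476 0.822
  outer loop
   vertex 0.7 1.5 3.7
   vertex 4.6 2.0 4.9
   vertex 1.4 4.9 2.0
  endloop
 endfacet
 facet normal -0.315 0.268 0.911
  outer loop
   vertex 0.7 1.5 3.7
   vertex 2.2 0.2 4.6
   vertex 4.6 2.0 4.9
  endloop
 endfacet
 facet normal 0.037 0.244 -0.969
  outer loop
   vertex 1.9 4.5 0.9
   vertex 4.7 0.9 0.1
   vertex 2.7 1.6 0.2
  endloop
 endfacet
 facet normal 0.769 0.626 -0.128
  outer loop
   vertex 1.9 4.5 0.9
   vertex 4.6 2.0 4.9
   vertex 4.7 0.9 0.1
  endloop
 endfacet
 facet normal 0.658 0.752 0.026
  outer loop
   vertex 1.9 4.5 0.9
   vertex 1.4 4.9 2.0
   vertex 4.6 2.0 4.9
  endloop
 endfacet
 facet normal -0.800 0.347 -0.490
  outer loop
   vertex 1.9 4.5 0.9
   vertex 0.0 2.1 2.3
   vertex 1.4 4.9 2.0
  endloop
 endfacet
 facet normal -0.109 -0.971 -0.212
  outer loop
   vertex 0.4 1.1 1.4
   vertex 4.7 0.9 0.1
   vertex 2.2 0.2 4.6
  endloop
 endfacet
 facet normal -0.254 -0.618 -0.744
  outer loop
   vertex 0.4 1.1 1.4
   vertex 2.7 1.6 0.2
   vertex 4.7 0.9 0.1
  endloop
 endfacet
 facet normal -0.836 -0.513 0.198
  outer loop
   vertex 0.4 1.1 1.4
   vertex 0.7 1.5 3.7
   vertex 0.0 2.1 2.3
  endloop
 endfacet
 facet normal -0.709 -0.673 0.210
  outer loop
   vertex 0.4 1.1 1.4
   vertex 2.2 0.2 4.6
   vertex 0.7 1.5 3.7
  endloop
 endfacet
 facet normal -0.756 0.244 -0.607
  outer loop
   vertex 0.4 1.1 1.4
   vertex 0.0 2.1 2.3
   vertex 1.9 4.5 0.9
  endloop
 endfacet
 facet normal -0.475 0.081 -0.876
  outer loop
   vertex 0.4 1.1 1.4
   vertex 1.9 4.5 0.9
   vertex 2.7 1.6 0.2
  endloop
 endfacet
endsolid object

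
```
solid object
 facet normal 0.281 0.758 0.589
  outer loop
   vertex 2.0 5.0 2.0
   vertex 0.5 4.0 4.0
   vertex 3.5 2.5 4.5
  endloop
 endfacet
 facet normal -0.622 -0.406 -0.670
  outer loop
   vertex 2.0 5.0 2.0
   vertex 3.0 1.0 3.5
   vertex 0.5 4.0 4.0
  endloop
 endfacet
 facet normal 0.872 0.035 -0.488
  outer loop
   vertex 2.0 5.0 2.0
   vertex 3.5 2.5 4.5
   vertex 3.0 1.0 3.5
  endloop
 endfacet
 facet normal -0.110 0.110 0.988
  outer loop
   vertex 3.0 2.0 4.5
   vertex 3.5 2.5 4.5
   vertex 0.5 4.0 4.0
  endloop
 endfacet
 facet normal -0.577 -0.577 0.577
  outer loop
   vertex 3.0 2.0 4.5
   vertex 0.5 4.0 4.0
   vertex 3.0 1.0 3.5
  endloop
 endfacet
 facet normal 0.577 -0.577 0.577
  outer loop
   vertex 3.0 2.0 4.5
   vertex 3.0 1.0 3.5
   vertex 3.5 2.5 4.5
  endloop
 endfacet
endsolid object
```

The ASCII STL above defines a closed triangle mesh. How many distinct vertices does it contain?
5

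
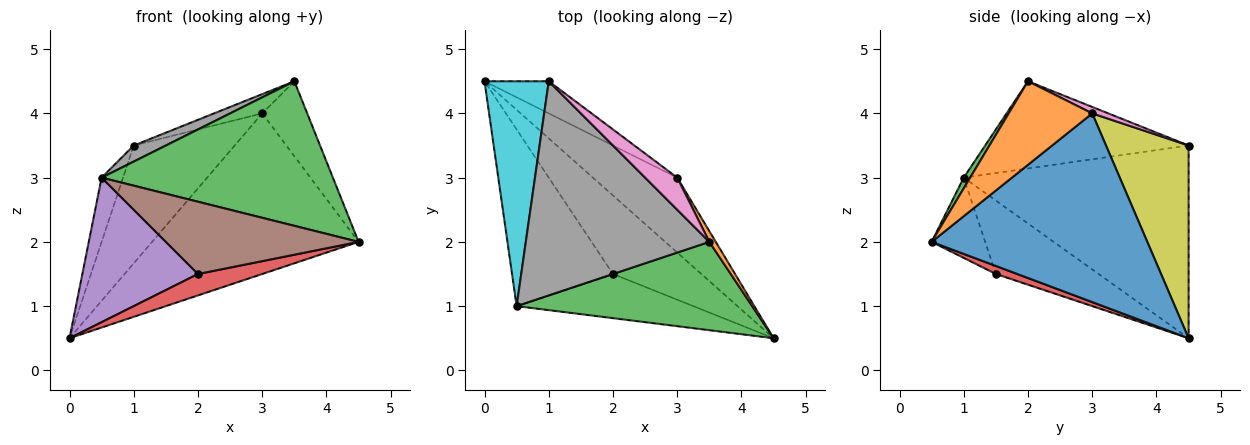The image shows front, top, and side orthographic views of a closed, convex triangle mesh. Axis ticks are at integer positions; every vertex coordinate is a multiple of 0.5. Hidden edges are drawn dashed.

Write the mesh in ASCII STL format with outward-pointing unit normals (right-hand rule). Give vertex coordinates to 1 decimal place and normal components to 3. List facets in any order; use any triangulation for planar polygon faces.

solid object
 facet normal 0.687 0.658 -0.307
  outer loop
   vertex 3.0 3.0 4.0
   vertex 4.5 0.5 2.0
   vertex 0.0 4.5 0.5
  endloop
 endfacet
 facet normal 0.878 0.473 0.068
  outer loop
   vertex 3.0 3.0 4.0
   vertex 3.5 2.0 4.5
   vertex 4.5 0.5 2.0
  endloop
 endfacet
 facet normal 0.024 -0.853 0.521
  outer loop
   vertex 0.5 1.0 3.0
   vertex 4.5 0.5 2.0
   vertex 3.5 2.0 4.5
  endloop
 endfacet
 facet normal 0.087 -0.262 -0.961
  outer loop
   vertex 2.0 1.5 1.5
   vertex 0.0 4.5 0.5
   vertex 4.5 0.5 2.0
  endloop
 endfacet
 facet normal -0.491 -0.552 -0.674
  outer loop
   vertex 2.0 1.5 1.5
   vertex 0.5 1.0 3.0
   vertex 0.0 4.5 0.5
  endloop
 endfacet
 facet normal -0.231 -0.830 -0.507
  outer loop
   vertex 2.0 1.5 1.5
   vertex 4.5 0.5 2.0
   vertex 0.5 1.0 3.0
  endloop
 endfacet
 facet normal 0.169 0.507 0.845
  outer loop
   vertex 1.0 4.5 3.5
   vertex 3.5 2.0 4.5
   vertex 3.0 3.0 4.0
  endloop
 endfacet
 facet normal -0.428 -0.068 0.901
  outer loop
   vertex 1.0 4.5 3.5
   vertex 0.5 1.0 3.0
   vertex 3.5 2.0 4.5
  endloop
 endfacet
 facet normal 0.620 0.757 -0.207
  outer loop
   vertex 1.0 4.5 3.5
   vertex 3.0 3.0 4.0
   vertex 0.0 4.5 0.5
  endloop
 endfacet
 facet normal -0.945 0.090 0.315
  outer loop
   vertex 1.0 4.5 3.5
   vertex 0.0 4.5 0.5
   vertex 0.5 1.0 3.0
  endloop
 endfacet
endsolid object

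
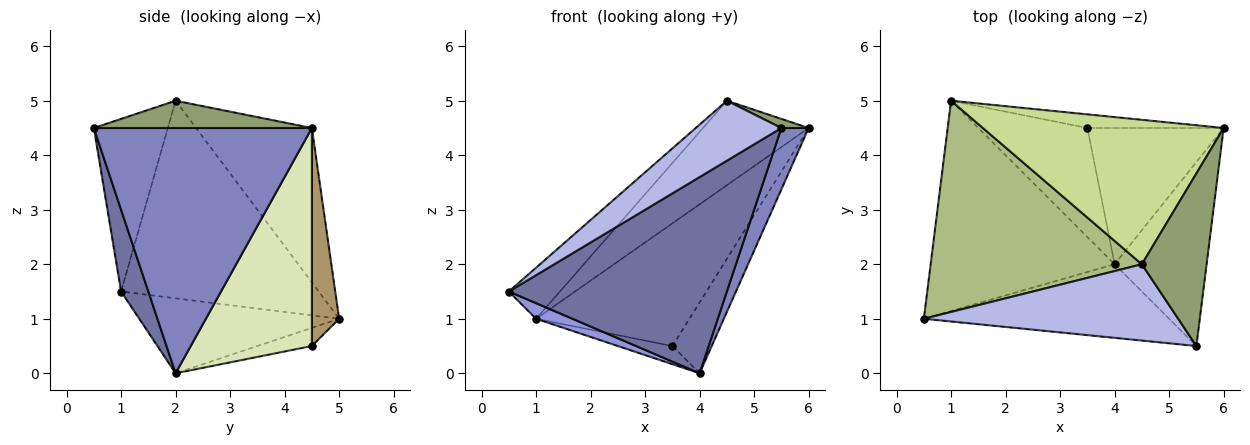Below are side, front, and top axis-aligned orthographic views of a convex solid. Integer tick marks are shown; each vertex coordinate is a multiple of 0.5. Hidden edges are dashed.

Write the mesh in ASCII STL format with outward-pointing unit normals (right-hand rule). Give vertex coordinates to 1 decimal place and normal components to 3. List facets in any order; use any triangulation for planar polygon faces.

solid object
 facet normal 0.116 -0.930 -0.349
  outer loop
   vertex 4.0 2.0 0.0
   vertex 5.5 0.5 4.5
   vertex 0.5 1.0 1.5
  endloop
 endfacet
 facet normal 0.930 -0.116 -0.349
  outer loop
   vertex 4.0 2.0 0.0
   vertex 6.0 4.5 4.5
   vertex 5.5 0.5 4.5
  endloop
 endfacet
 facet normal -0.376 -0.068 -0.924
  outer loop
   vertex 1.0 5.0 1.0
   vertex 4.0 2.0 0.0
   vertex 0.5 1.0 1.5
  endloop
 endfacet
 facet normal -0.471 -0.545 0.694
  outer loop
   vertex 4.5 2.0 5.0
   vertex 0.5 1.0 1.5
   vertex 5.5 0.5 4.5
  endloop
 endfacet
 facet normal 0.388 -0.048 0.921
  outer loop
   vertex 4.5 2.0 5.0
   vertex 5.5 0.5 4.5
   vertex 6.0 4.5 4.5
  endloop
 endfacet
 facet normal -0.673 0.174 0.719
  outer loop
   vertex 4.5 2.0 5.0
   vertex 1.0 5.0 1.0
   vertex 0.5 1.0 1.5
  endloop
 endfacet
 facet normal -0.484 0.442 0.755
  outer loop
   vertex 4.5 2.0 5.0
   vertex 6.0 4.5 4.5
   vertex 1.0 5.0 1.0
  endloop
 endfacet
 facet normal 0.818 0.266 -0.511
  outer loop
   vertex 3.5 4.5 0.5
   vertex 6.0 4.5 4.5
   vertex 4.0 2.0 0.0
  endloop
 endfacet
 facet normal 0.174 0.979 -0.109
  outer loop
   vertex 3.5 4.5 0.5
   vertex 1.0 5.0 1.0
   vertex 6.0 4.5 4.5
  endloop
 endfacet
 facet normal -0.162 0.162 -0.973
  outer loop
   vertex 3.5 4.5 0.5
   vertex 4.0 2.0 0.0
   vertex 1.0 5.0 1.0
  endloop
 endfacet
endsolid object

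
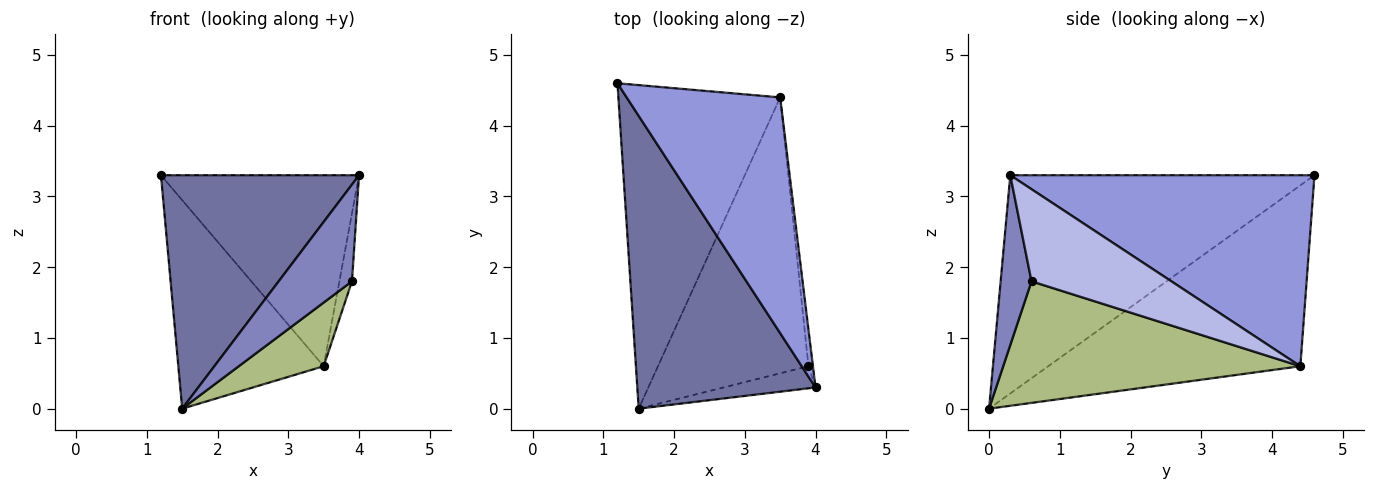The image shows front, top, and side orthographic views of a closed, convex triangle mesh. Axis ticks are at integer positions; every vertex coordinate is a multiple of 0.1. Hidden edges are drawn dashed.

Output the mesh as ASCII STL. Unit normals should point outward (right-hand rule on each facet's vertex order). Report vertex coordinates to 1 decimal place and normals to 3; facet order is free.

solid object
 facet normal -0.692 -0.450 0.565
  outer loop
   vertex 1.5 0.0 0.0
   vertex 4.0 0.3 3.3
   vertex 1.2 4.6 3.3
  endloop
 endfacet
 facet normal 0.380 -0.902 -0.206
  outer loop
   vertex 3.9 0.6 1.8
   vertex 4.0 0.3 3.3
   vertex 1.5 0.0 0.0
  endloop
 endfacet
 facet normal 0.695 0.453 0.559
  outer loop
   vertex 3.5 4.4 0.6
   vertex 1.2 4.6 3.3
   vertex 4.0 0.3 3.3
  endloop
 endfacet
 facet normal 0.995 0.089 -0.048
  outer loop
   vertex 3.5 4.4 0.6
   vertex 4.0 0.3 3.3
   vertex 3.9 0.6 1.8
  endloop
 endfacet
 facet normal -0.685 0.395 -0.613
  outer loop
   vertex 3.5 4.4 0.6
   vertex 1.5 0.0 0.0
   vertex 1.2 4.6 3.3
  endloop
 endfacet
 facet normal 0.618 -0.177 -0.766
  outer loop
   vertex 3.5 4.4 0.6
   vertex 3.9 0.6 1.8
   vertex 1.5 0.0 0.0
  endloop
 endfacet
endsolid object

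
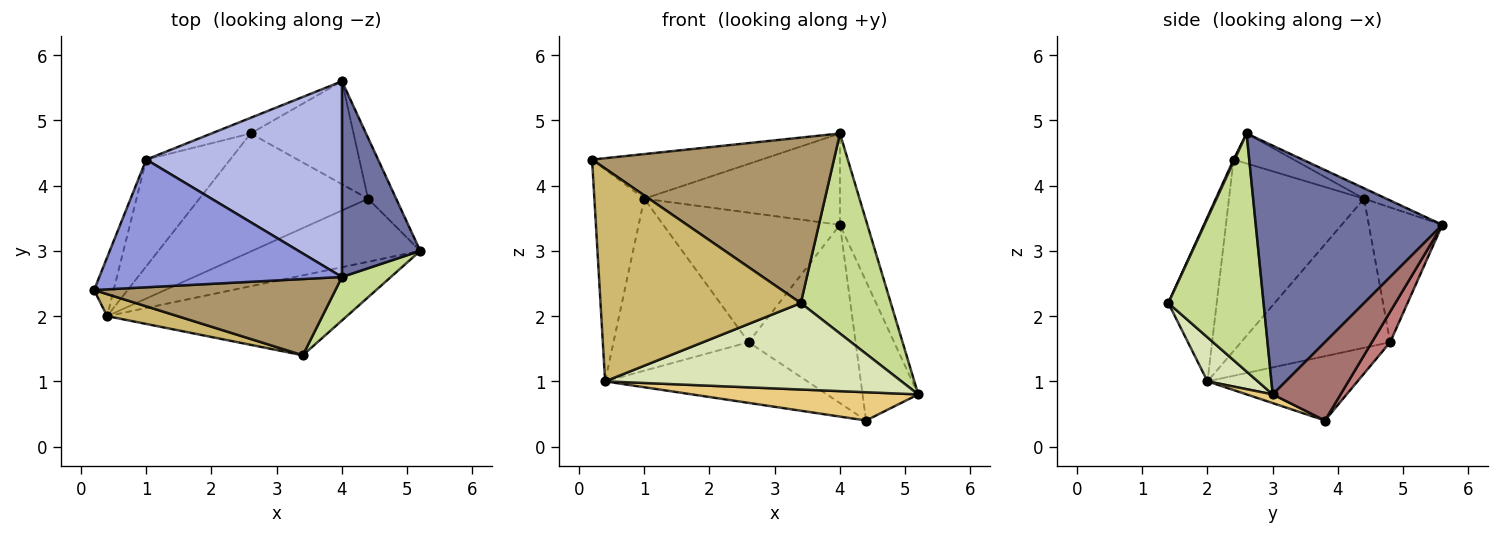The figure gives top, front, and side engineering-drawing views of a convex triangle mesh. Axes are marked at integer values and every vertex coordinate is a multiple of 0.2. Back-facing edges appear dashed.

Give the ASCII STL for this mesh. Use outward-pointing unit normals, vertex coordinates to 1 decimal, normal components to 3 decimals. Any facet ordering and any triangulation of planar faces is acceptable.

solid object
 facet normal 0.945 0.139 0.297
  outer loop
   vertex 4.0 2.6 4.8
   vertex 5.2 3.0 0.8
   vertex 4.0 5.6 3.4
  endloop
 endfacet
 facet normal -0.934 0.345 -0.096
  outer loop
   vertex 1.0 4.4 3.8
   vertex 0.4 2.0 1.0
   vertex 0.2 2.4 4.4
  endloop
 endfacet
 facet normal -0.116 0.328 0.938
  outer loop
   vertex 1.0 4.4 3.8
   vertex 0.2 2.4 4.4
   vertex 4.0 2.6 4.8
  endloop
 endfacet
 facet normal -0.048 0.422 0.905
  outer loop
   vertex 1.0 4.4 3.8
   vertex 4.0 2.6 4.8
   vertex 4.0 5.6 3.4
  endloop
 endfacet
 facet normal -0.382 0.918 -0.111
  outer loop
   vertex 2.6 4.8 1.6
   vertex 1.0 4.4 3.8
   vertex 4.0 5.6 3.4
  endloop
 endfacet
 facet normal -0.684 0.620 -0.385
  outer loop
   vertex 2.6 4.8 1.6
   vertex 0.4 2.0 1.0
   vertex 1.0 4.4 3.8
  endloop
 endfacet
 facet normal 0.719 -0.679 0.148
  outer loop
   vertex 3.4 1.4 2.2
   vertex 5.2 3.0 0.8
   vertex 4.0 2.6 4.8
  endloop
 endfacet
 facet normal 0.124 -0.729 -0.674
  outer loop
   vertex 3.4 1.4 2.2
   vertex 0.4 2.0 1.0
   vertex 5.2 3.0 0.8
  endloop
 endfacet
 facet normal 0.004 -0.908 0.418
  outer loop
   vertex 3.4 1.4 2.2
   vertex 4.0 2.6 4.8
   vertex 0.2 2.4 4.4
  endloop
 endfacet
 facet normal -0.233 -0.967 0.100
  outer loop
   vertex 3.4 1.4 2.2
   vertex 0.2 2.4 4.4
   vertex 0.4 2.0 1.0
  endloop
 endfacet
 facet normal 0.047 -0.409 -0.911
  outer loop
   vertex 4.4 3.8 0.4
   vertex 5.2 3.0 0.8
   vertex 0.4 2.0 1.0
  endloop
 endfacet
 facet normal -0.321 0.433 -0.842
  outer loop
   vertex 4.4 3.8 0.4
   vertex 0.4 2.0 1.0
   vertex 2.6 4.8 1.6
  endloop
 endfacet
 facet normal 0.745 0.611 -0.267
  outer loop
   vertex 4.4 3.8 0.4
   vertex 4.0 5.6 3.4
   vertex 5.2 3.0 0.8
  endloop
 endfacet
 facet normal 0.146 0.857 -0.495
  outer loop
   vertex 4.4 3.8 0.4
   vertex 2.6 4.8 1.6
   vertex 4.0 5.6 3.4
  endloop
 endfacet
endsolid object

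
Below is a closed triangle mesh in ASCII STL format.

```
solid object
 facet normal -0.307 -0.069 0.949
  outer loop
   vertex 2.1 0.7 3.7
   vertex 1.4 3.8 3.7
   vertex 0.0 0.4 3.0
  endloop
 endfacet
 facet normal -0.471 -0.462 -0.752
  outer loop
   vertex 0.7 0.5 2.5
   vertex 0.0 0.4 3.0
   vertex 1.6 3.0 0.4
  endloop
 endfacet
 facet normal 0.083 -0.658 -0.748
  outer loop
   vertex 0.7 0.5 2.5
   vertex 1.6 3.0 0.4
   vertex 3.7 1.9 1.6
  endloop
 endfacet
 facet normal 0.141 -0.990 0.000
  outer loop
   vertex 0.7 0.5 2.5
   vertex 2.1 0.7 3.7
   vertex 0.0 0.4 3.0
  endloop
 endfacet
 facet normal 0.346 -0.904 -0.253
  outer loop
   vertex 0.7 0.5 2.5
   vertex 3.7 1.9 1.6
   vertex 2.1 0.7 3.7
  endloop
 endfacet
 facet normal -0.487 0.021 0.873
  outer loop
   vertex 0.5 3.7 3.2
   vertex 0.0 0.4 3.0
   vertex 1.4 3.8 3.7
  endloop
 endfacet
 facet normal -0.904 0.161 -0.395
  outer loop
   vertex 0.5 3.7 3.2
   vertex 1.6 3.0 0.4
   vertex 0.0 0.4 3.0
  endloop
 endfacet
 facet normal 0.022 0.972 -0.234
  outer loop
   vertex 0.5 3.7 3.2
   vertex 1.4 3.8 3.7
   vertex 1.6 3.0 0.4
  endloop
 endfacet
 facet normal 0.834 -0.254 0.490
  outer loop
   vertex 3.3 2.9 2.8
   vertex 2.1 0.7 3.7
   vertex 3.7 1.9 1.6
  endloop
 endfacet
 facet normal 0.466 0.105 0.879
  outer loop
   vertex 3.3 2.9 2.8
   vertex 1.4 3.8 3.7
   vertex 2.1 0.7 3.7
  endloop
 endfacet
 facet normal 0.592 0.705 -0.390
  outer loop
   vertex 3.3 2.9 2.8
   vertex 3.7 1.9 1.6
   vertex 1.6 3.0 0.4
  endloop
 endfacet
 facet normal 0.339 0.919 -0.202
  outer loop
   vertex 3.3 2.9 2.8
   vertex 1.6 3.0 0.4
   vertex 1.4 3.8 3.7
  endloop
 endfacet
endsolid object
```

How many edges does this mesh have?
18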